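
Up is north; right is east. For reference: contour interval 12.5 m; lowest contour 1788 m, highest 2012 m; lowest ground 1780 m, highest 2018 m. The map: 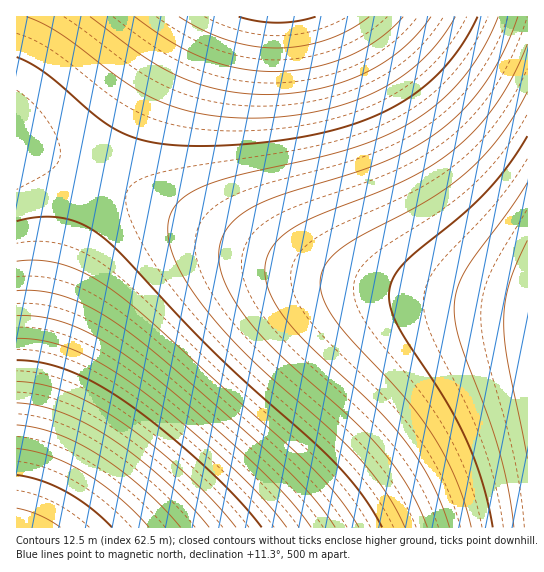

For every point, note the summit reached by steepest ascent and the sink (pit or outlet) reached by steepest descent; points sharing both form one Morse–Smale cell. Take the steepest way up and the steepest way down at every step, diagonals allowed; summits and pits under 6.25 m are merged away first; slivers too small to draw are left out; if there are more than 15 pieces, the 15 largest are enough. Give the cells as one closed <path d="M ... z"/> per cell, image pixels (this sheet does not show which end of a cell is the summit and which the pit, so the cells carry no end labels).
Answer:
<path d="M19 147l-3 0 1 381 511-1-1-219-130-17-88-20-82-32-153-74z"/><path d="M527 16l-510 0-1 130 58 19 153 74 82 32 88 20 130 17z"/>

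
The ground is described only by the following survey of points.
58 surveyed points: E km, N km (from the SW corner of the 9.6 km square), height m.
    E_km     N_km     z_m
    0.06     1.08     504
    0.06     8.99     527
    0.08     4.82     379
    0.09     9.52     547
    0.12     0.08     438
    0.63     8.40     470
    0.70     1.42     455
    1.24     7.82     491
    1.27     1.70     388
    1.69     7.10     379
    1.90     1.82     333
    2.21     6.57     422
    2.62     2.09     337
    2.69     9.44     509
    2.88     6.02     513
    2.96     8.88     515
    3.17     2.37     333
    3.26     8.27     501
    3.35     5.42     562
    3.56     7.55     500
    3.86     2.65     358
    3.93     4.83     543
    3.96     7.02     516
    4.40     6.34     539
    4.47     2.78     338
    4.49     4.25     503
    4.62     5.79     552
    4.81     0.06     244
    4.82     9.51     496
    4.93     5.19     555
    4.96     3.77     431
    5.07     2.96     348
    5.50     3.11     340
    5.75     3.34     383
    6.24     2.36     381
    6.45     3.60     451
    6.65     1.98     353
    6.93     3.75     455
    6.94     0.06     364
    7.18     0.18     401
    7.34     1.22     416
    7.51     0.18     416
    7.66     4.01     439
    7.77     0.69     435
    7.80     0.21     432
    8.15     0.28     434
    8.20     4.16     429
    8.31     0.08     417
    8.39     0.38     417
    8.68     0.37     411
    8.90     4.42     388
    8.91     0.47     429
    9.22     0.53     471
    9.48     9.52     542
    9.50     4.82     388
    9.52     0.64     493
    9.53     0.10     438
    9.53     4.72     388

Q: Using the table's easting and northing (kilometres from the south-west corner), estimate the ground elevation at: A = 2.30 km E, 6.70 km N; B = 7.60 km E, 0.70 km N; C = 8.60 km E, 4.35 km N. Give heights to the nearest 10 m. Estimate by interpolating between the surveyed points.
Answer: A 420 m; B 420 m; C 390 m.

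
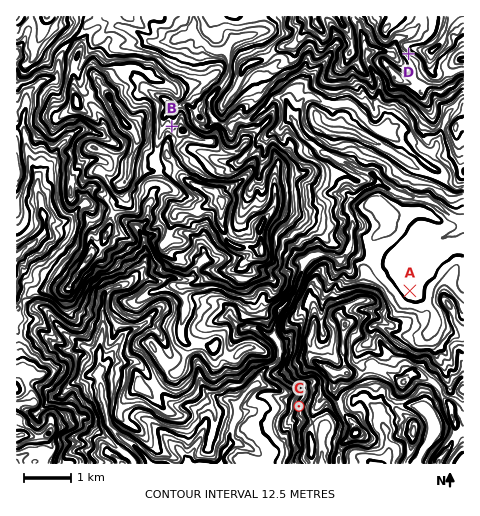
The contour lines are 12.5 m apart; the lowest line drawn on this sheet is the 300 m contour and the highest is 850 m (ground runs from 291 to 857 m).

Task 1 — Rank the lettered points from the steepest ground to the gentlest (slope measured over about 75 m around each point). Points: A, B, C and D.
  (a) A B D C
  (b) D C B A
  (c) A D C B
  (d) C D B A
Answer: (d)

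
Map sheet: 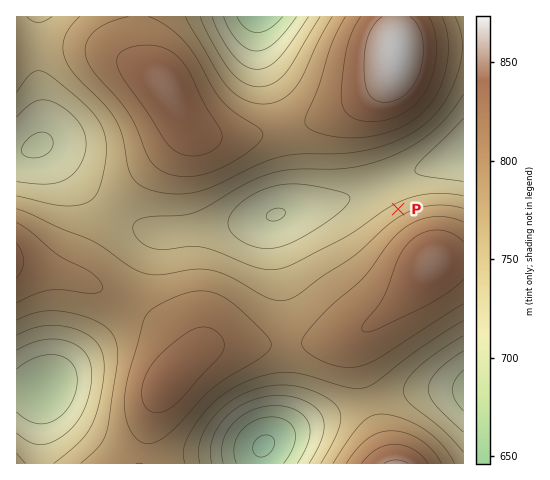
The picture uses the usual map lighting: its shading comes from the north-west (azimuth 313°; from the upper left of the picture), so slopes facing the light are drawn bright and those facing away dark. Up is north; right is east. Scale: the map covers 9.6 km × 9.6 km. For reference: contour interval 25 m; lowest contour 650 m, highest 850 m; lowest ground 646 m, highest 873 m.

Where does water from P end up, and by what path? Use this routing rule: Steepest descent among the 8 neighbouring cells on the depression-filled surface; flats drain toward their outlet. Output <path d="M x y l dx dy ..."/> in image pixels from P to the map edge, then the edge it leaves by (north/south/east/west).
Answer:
<path d="M398 209l-20-20 0-1 6-5 11-4 2 0 3-3 63-21"/>
exit: east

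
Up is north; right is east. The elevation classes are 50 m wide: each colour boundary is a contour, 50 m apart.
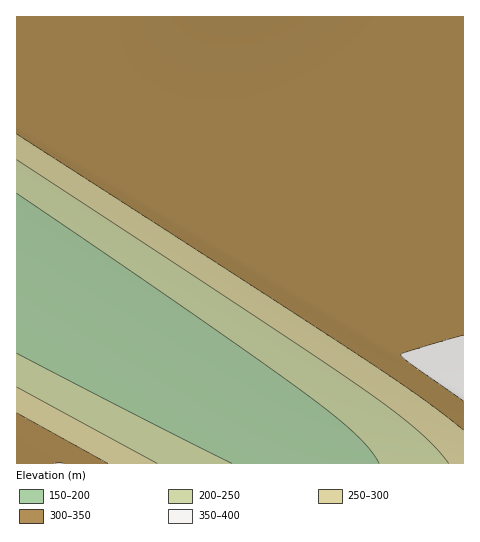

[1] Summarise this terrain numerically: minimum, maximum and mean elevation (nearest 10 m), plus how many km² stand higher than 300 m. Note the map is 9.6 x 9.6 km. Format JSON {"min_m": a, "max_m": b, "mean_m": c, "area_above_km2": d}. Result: {"min_m": 150, "max_m": 360, "mean_m": 280, "area_above_km2": 55.1}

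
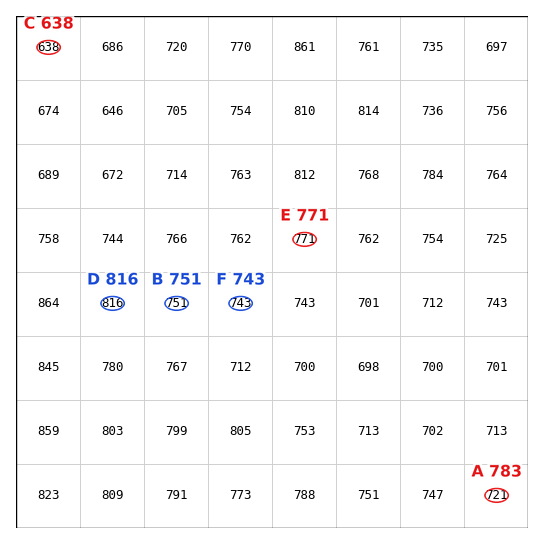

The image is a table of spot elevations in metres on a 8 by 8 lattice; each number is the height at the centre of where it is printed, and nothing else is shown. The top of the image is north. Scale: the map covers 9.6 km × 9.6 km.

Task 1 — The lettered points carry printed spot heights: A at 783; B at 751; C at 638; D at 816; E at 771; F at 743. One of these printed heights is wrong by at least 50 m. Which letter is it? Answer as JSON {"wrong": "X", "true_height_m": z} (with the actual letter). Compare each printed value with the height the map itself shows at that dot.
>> {"wrong": "A", "true_height_m": 721}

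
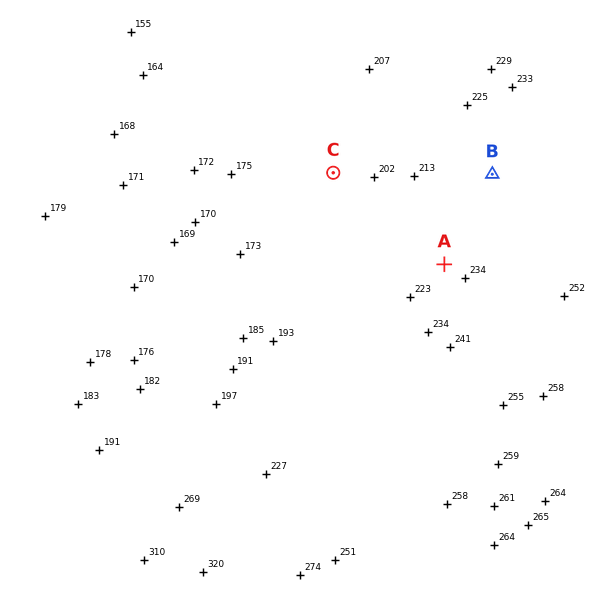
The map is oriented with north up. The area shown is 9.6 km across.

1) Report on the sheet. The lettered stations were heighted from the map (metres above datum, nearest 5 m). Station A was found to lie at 230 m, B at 230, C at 190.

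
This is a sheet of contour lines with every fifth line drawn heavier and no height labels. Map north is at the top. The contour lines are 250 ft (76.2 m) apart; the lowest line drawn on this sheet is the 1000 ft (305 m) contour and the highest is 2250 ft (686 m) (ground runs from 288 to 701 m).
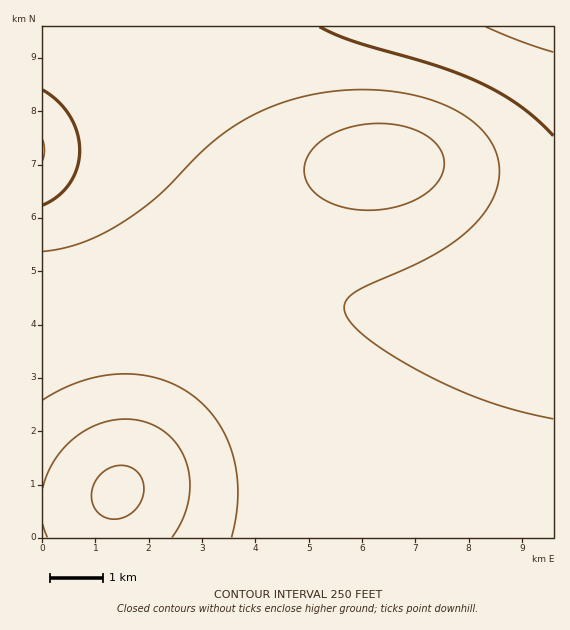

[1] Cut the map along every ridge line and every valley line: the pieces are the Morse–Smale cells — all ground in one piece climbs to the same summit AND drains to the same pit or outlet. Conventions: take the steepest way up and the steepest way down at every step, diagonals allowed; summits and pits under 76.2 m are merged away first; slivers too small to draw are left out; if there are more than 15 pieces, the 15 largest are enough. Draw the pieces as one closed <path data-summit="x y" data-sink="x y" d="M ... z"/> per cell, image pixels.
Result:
<path data-summit="117 492" data-sink="553 27" d="M553 247l-32 23-44 20-37 11-44 6-48 0-47-8-44-16-34-20-14 21-18 33-44 115-28 59-10 6-18 5-48 4-1 31 511 1z"/><path data-summit="379 164" data-sink="553 27" d="M553 26l-454 0-12 15 12 9 28 30 52 81 9 9 15 9 20 6 28 0 88-16 6 0-32 10-33 20-37 36-20 26 1 4 33 18 50 18 41 6 48 0 44-6 37-11 44-20 22-13 11-10z"/><path data-summit="117 492" data-sink="43 151" d="M43 154l-1 351 18 1 41-7 18-8 28-59 44-115 31-54-21-16-13-13-33-41-18-15-28-12z"/><path data-summit="379 164" data-sink="43 151" d="M88 42l-7 7-39 56 0 48 2 2 65 11 28 12 18 15 31 39 15 15 22 16 20-28 37-36 33-20 32-10-6 0-88 16-28 0-20-6-15-9-9-9-52-81-28-30z"/><path data-summit="117 492" data-sink="43 151" d="M63 26l-21 1 1 78 44-64z"/><path data-summit="117 492" data-sink="553 27" d="M97 26l-34 1 24 14z"/>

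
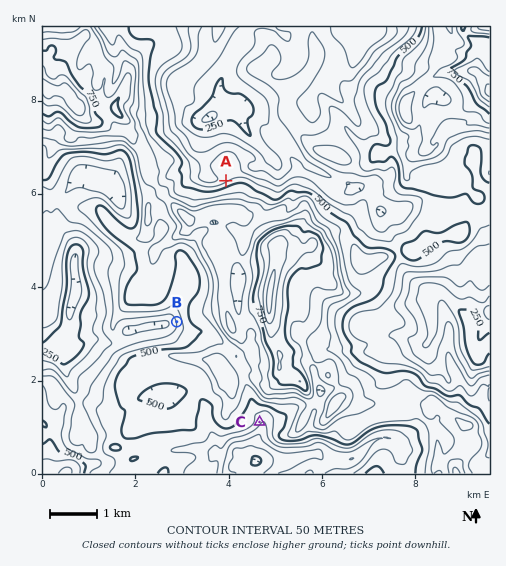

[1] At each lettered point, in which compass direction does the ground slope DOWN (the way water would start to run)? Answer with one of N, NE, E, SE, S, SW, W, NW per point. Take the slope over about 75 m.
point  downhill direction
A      NW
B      W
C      SE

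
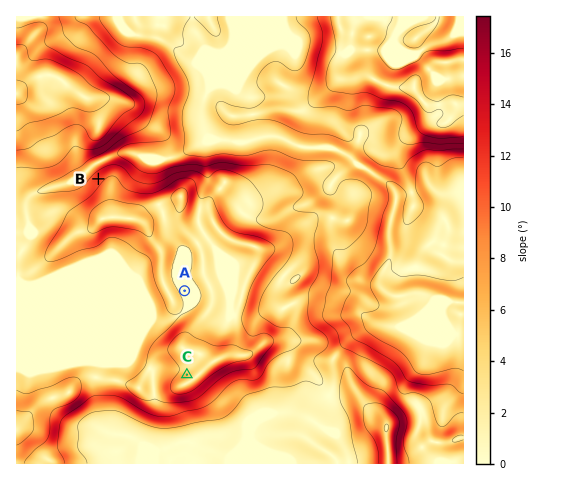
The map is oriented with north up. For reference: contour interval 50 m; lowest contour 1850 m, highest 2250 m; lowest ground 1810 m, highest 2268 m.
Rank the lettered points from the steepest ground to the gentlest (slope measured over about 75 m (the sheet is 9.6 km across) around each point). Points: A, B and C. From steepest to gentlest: B C A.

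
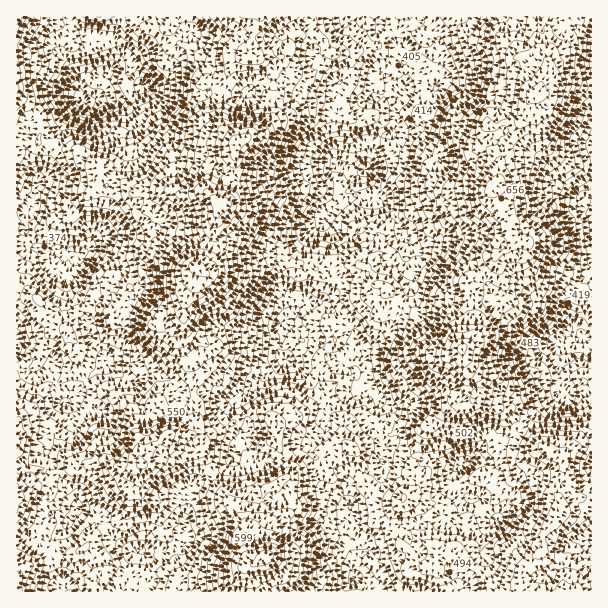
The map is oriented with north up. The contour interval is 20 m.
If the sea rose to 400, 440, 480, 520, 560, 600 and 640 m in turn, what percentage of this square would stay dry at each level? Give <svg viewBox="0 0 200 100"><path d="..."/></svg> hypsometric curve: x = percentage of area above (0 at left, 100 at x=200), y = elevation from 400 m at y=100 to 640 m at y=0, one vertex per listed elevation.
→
<svg viewBox="0 0 200 100"><path d="M182 100l-30-17-43-16-37-17-26-17-21-16-15-17"/></svg>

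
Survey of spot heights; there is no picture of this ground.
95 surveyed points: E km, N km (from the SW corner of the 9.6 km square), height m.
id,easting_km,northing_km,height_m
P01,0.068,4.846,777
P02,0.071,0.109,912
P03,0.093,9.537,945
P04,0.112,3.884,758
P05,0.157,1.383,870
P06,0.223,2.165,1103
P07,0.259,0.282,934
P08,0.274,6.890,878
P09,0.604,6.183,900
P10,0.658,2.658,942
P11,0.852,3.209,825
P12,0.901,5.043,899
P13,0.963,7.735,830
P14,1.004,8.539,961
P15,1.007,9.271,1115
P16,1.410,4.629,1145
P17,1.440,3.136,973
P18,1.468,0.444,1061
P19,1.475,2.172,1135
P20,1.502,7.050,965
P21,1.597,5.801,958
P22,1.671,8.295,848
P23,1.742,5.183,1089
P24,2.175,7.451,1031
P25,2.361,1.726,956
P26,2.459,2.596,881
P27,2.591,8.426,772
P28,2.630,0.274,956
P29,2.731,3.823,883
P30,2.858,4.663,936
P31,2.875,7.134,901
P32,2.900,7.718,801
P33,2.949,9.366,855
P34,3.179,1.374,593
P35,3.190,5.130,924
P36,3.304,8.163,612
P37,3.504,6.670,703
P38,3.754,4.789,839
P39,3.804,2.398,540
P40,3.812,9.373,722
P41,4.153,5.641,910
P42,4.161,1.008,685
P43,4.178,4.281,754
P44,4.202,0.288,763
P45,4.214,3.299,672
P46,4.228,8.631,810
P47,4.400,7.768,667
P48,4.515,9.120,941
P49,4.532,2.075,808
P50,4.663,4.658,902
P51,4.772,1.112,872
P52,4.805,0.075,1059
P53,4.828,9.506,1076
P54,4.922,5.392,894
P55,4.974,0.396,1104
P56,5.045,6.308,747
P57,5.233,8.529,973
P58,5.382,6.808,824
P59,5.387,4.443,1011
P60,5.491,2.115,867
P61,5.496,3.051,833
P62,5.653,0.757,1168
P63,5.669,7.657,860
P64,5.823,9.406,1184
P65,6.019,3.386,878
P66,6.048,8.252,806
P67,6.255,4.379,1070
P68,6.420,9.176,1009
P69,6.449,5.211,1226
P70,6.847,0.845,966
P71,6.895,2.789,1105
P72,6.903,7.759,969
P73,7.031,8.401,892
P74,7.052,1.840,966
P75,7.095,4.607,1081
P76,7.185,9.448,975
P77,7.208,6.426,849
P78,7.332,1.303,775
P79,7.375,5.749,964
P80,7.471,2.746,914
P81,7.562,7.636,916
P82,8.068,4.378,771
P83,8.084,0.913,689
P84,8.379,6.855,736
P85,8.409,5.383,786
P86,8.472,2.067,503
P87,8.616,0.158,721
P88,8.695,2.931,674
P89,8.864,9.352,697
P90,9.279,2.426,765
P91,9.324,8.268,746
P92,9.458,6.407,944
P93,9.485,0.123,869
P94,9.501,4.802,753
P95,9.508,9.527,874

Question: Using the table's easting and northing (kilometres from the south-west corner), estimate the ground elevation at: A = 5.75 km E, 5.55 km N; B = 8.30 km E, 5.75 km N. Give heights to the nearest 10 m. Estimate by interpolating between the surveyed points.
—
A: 930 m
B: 740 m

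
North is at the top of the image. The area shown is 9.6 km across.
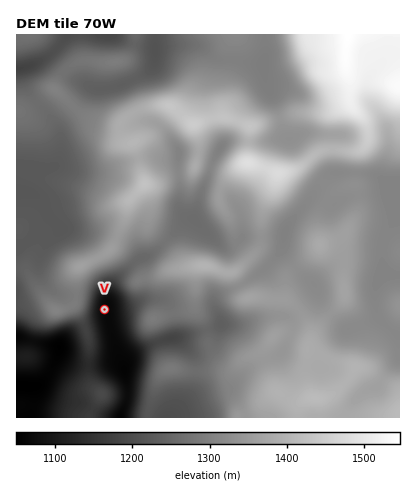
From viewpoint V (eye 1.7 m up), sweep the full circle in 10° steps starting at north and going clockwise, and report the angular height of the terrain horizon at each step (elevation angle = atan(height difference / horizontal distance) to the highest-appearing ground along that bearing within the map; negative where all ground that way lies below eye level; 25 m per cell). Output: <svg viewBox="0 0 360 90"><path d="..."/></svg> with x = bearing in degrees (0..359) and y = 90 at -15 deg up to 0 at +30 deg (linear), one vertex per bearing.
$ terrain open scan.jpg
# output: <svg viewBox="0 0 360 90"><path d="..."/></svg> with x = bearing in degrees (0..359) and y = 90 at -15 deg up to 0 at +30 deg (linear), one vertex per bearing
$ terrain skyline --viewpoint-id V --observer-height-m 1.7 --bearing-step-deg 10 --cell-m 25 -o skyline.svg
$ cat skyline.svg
<svg viewBox="0 0 360 90"><path d="M0 35l10 3 10 3 10 0 10-4 10-2 10 3 10 3 10 1 10-2 10-2 10 1 10 4 10 6 10 0 10 3 10 2 10 4 10-5 10 1 10-6 10-4 10-3 10-2 10-2 10-4 10-5 10-4 10-2 10 0 10 1 10 3 10 3 10 2 10 1 10 2"/></svg>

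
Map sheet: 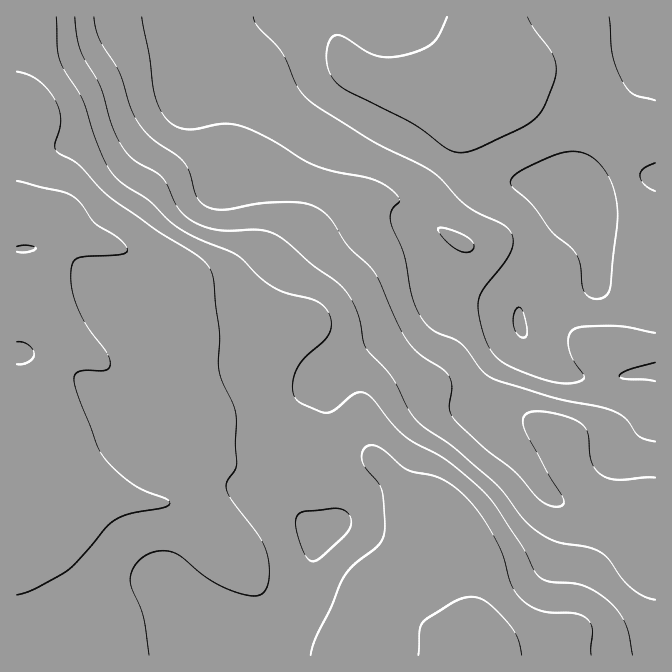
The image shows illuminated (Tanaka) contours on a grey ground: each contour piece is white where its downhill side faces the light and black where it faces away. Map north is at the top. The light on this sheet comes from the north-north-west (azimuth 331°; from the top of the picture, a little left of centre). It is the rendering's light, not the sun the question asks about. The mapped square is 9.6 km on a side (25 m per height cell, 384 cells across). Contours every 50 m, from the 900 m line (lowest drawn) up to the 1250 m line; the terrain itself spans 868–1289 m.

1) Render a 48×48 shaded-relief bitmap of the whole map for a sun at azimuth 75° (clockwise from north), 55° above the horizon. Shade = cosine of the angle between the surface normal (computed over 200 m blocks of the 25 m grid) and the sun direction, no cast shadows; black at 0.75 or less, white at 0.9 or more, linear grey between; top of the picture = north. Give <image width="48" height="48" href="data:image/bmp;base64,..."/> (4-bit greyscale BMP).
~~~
<image width="48" height="48" href="data:image/bmp;base64,Qk32BAAAAAAAAHYAAAAoAAAAMAAAADAAAAABAAQAAAAAAIAEAAATCwAAEwsAABAAAAAAAAAAAAAAABEREQAiIiIAMzMzAERERABVVVUAZmZmAHd3dwCIiIgAmZmZAKqqqgC7u7sAzMzMAN3d3QDu7u4A////AHd4iIiZiHd3dmd2MleHZERneJu6mJq7qXd4iIiZiHd3dmeGMleHZUVneKu6mJvMqXd3iIiZiHd3ZmiXQkZmZmZniby6iJvcund3iJmZiHd2ZnmoQjRWZ3Znisy6iKzdund3iZmYh3ZmZomoUiNWiIdni93Kiazcund4iamYd2ZVV5u5UhJXiYdni93KmavMqoh4iaqYdmVEaKzJYyJGiHd3i97bmZu7qXd3iamYdlREes3KdTNFZnd3i97bqZqqmHd3eJmHZlRGm925dlMyNWd4nO/sqZmYiHh3eIiHZVVovMyodlQQJXiJvv/sqYh3d4iHd4d2ZniavLqXd2MQJXia3//rmHZmZ4iHd3eIiJq6qqqHdlMRNnis7//admZmd4d3ZnmamaqpmaqHZkMjV4m+//63VWeHd3d2Z5q7mImYiaqYZTI1eJrf/9uFRomYiHdmaKu6hmeIiaqYZCJYqrz//blkR6upiHdmebuoZWeJmaqYdCNqzM3u24ZDWLy5iGZnirqGZniZqqmIdTSL3d3duWU0acy6mGZ4q6hnd3iKqqmIhlac7tzLl1RGm8y6mXeKu4ZomHeaqqmYh1at7cu6h2Z5u7qpmXebynaJmHeaqaqpl2et3KqqmIm7upmYiHebqGeal3iqmZqql2e8y6q7u7vLqHeIiHeIdnmqh3iamImqqHiru7u83dy5ZEZ3d2VWaJqph3iamHiamZmrvMu879uVITV4h0RGirqIh3iamHeJqru7zcus79pjEUaJmERYvLl3iHial3d5rMy83tur3shTJGiJmVaLzKdmeImqmHiJvd3M7tqazbhTV5iIiHisy5dVZ4mqmZmavN3N7sqJvKhUeahmZ4mruoZVZ5q7qqqqvMzN3bl4m6hleqdTRYiamHVVaKvMu7qqu7u83ahmiql2eadCNHeIh2Zmis3cy7qqu7u8y5ZFirqXiZcxJHd3dneJrN3cuqqru7u7unVGm8upmZdCNHd3d4ms3u3KmZqqqru6qGV5vMzLqYZDRWZ3iavN7/25d4mqqquqh3iru7vLqXZEVnd4q83e//2od4iZmqqpd5rMy6q6mGVFZ4iJve7d7+2od3eImqqYibzMupmph2VWeJmave7Mzeyod3eImpmZm7u6qZiIdlVXiKqpve7Lvdyod3iZqYiau7mIiIiIdlVnd6qZvf7LzMuYd4mqmImruoZmeHd3dmZnd5mavv7czLmHiJqpiJq6l1NFeHd3d3d3d4ibzv7d3Kh4iamZmaqYYyJGeIiIiIh3d4m87/7t3Jd4mZiJqphkMiNXiZiIiJmHd4rN7/7t3Jd3iHeaqHUzI0V5qZiImZmYiJre7v7d25dndmiqhURERWiaqYiIiZqZiKvd7u7dynZWZnrKY0VnZ3mamHd4maqqmJrO7u3MyWVWeKzJQ1iYd3iIh3d4mqqqmZrO/9y8uWVniby3RHmYd2d3d3eImqqqmZrf/9u7uWZ4m8ymNYmYdmZmd3iJmqqqmZrf/8qruXZ4q8uFRomHdmVmd3iJmaqqmQ=="/>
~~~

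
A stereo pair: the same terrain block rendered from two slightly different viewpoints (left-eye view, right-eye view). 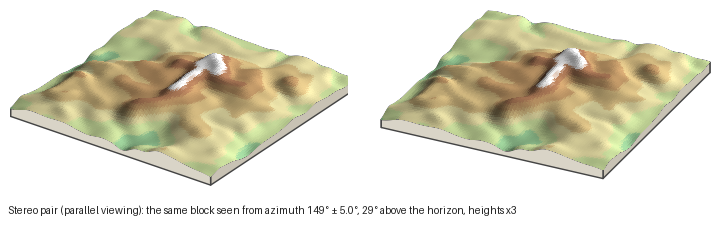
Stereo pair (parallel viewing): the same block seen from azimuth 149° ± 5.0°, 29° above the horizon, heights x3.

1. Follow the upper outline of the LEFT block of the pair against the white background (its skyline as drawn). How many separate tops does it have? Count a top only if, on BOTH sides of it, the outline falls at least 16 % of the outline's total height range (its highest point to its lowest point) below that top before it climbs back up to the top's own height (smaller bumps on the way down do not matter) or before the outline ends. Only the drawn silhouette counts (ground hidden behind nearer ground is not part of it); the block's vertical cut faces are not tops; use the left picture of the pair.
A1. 1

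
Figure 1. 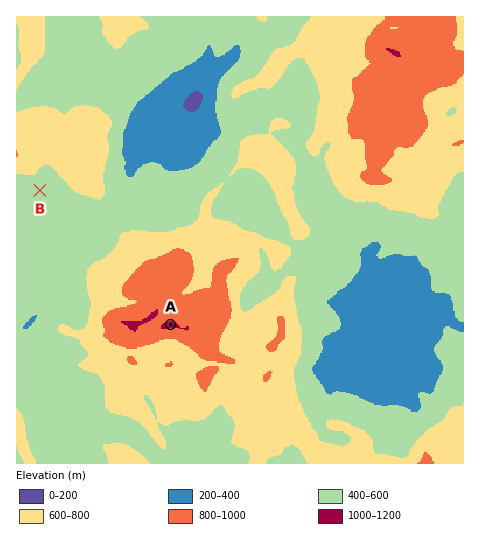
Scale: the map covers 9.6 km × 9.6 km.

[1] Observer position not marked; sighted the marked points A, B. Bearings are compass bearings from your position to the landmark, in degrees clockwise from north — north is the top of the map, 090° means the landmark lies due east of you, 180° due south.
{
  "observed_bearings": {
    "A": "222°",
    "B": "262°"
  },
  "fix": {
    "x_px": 328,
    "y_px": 150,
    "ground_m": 600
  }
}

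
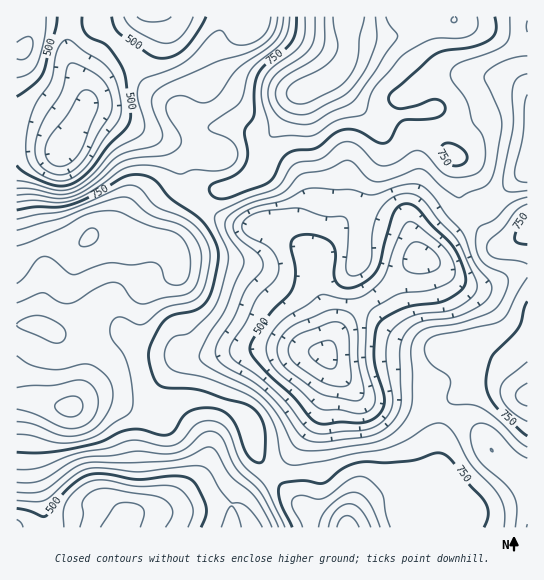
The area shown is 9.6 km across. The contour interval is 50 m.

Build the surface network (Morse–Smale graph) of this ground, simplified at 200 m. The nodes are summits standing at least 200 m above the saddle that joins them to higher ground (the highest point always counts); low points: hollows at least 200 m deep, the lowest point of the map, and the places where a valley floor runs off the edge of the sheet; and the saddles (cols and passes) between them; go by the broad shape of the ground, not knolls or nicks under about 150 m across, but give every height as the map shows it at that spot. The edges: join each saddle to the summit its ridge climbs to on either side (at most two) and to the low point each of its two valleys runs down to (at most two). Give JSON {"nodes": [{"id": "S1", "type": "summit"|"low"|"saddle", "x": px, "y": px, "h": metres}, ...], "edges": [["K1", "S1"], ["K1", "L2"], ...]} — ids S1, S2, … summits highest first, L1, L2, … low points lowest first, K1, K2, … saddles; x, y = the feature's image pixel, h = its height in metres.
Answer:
{"nodes": [
{"id": "S1", "type": "summit", "x": 346, "y": 17, "h": 993},
{"id": "S2", "type": "summit", "x": 346, "y": 527, "h": 977},
{"id": "S3", "type": "summit", "x": 70, "y": 407, "h": 964},
{"id": "L1", "type": "low", "x": 326, "y": 354, "h": 286},
{"id": "L2", "type": "low", "x": 66, "y": 146, "h": 305},
{"id": "L3", "type": "low", "x": 125, "y": 523, "h": 327},
{"id": "K1", "type": "saddle", "x": 271, "y": 474, "h": 736},
{"id": "K2", "type": "saddle", "x": 201, "y": 206, "h": 720},
{"id": "K3", "type": "saddle", "x": 443, "y": 414, "h": 696}],
"edges": [["K1", "S2"], ["K1", "S3"], ["K1", "L1"], ["K1", "L3"], ["K2", "S1"], ["K2", "S3"], ["K2", "L1"], ["K2", "L2"], ["K3", "S1"], ["K3", "S2"], ["K3", "L1"]]}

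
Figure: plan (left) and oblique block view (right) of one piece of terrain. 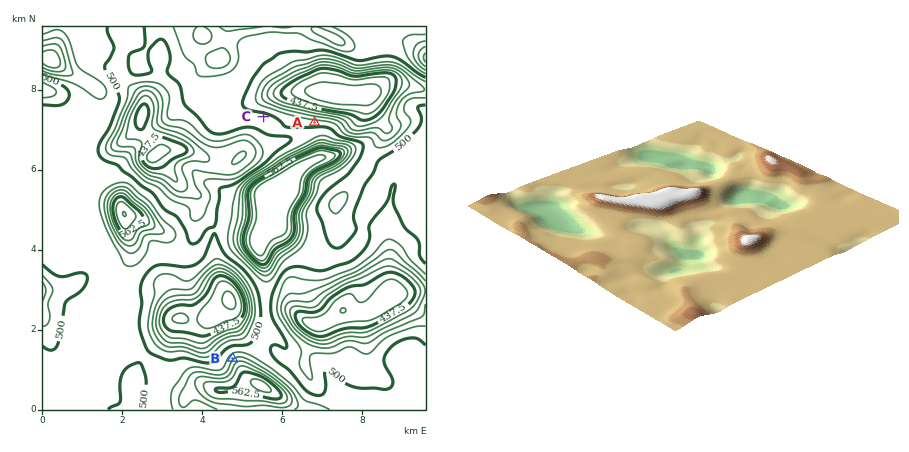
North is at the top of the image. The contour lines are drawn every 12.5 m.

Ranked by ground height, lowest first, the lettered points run A C B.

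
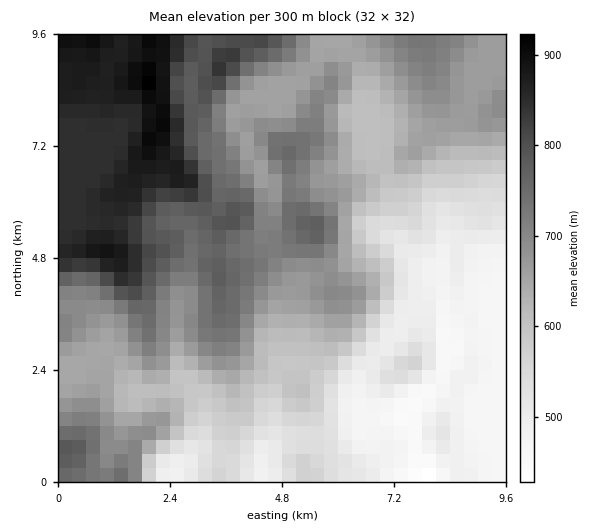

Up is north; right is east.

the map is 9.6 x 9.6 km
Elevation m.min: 420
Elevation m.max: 930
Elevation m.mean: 660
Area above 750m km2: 22.3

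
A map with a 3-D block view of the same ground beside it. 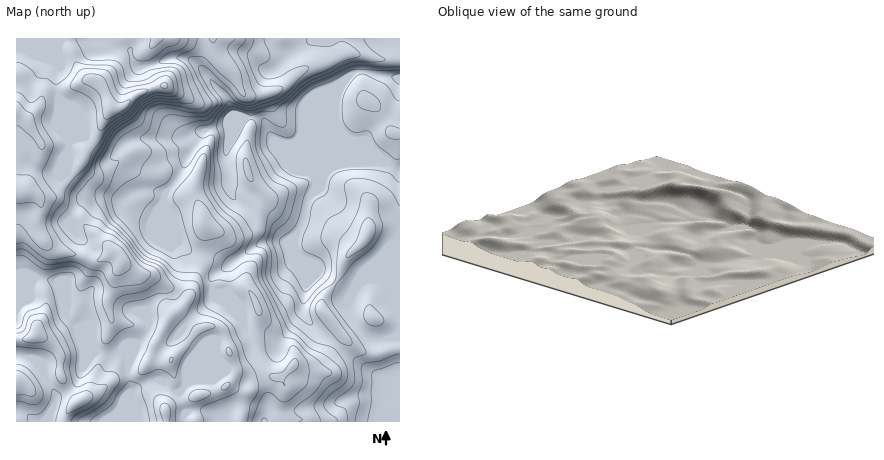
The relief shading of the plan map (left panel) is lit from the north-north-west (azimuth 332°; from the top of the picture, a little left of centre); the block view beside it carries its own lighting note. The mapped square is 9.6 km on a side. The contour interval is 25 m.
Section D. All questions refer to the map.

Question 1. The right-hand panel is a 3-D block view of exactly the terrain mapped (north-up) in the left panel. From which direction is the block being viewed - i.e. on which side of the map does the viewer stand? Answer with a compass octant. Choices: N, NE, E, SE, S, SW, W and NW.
SE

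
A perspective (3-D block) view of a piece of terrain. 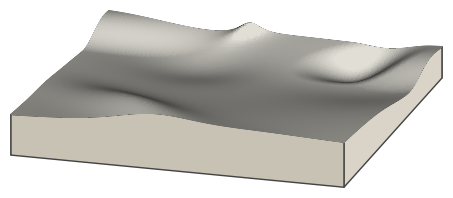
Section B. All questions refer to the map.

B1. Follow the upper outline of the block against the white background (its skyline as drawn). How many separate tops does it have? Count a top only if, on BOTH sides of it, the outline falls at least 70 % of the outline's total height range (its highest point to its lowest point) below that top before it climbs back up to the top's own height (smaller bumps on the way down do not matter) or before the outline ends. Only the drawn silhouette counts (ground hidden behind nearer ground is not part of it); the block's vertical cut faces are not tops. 0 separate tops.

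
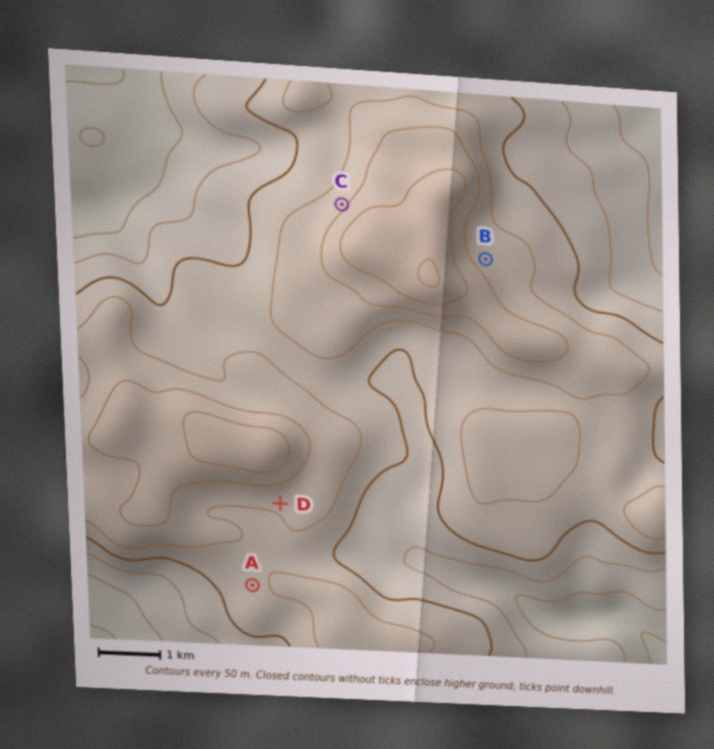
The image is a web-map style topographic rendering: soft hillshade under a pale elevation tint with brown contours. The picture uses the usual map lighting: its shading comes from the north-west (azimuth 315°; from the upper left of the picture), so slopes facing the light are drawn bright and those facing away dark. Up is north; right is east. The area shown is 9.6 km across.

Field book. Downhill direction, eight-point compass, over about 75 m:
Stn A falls W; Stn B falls NE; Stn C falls NW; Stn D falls S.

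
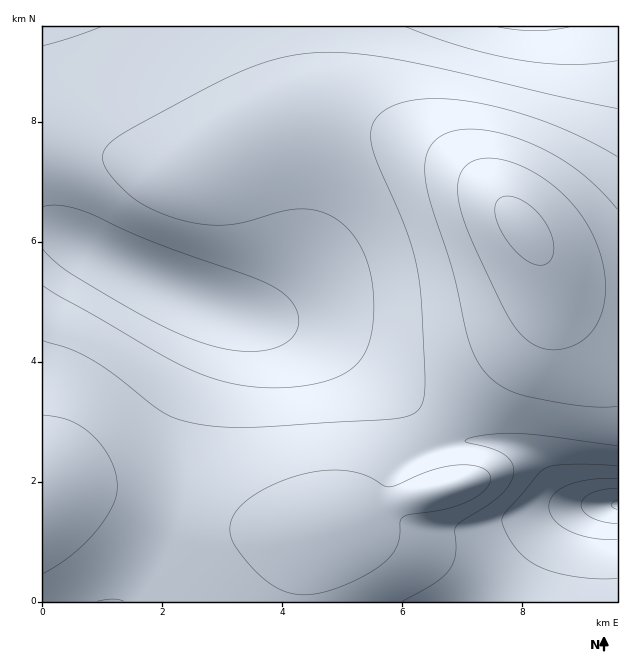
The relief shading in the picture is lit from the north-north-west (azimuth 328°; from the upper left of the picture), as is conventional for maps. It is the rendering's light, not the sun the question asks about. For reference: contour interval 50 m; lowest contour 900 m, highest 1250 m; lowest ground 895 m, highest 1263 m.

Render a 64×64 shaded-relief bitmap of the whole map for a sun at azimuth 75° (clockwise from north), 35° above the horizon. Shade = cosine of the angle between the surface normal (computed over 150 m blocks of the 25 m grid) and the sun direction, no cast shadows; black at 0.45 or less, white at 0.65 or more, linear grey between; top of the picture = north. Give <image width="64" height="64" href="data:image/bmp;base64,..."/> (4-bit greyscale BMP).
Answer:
<image width="64" height="64" href="data:image/bmp;base64,Qk12CAAAAAAAAHYAAAAoAAAAQAAAAEAAAAABAAQAAAAAAAAIAAATCwAAEwsAABAAAAAAAAAAAAAAABEREQAiIiIAMzMzAERERABVVVUAZmZmAHd3dwCIiIgAmZmZAKqqqgC7u7sAzMzMAN3d3QDu7u4A////AKqqqZmYiIiIiIiIiIiJmZmqqqu7qqqqmZmZmqqqqqqqqqqqmZmIiIiIiIiIiIiZmZqqqqqqqqqqqqqqqqqqqqqqqqqpmYiIiIiIiIiIiJmZmaqqq7u7u7u7u7u7u7qqqqqqqqqZmIiIiIiIiIiIiZmZqqqru7u7u7u7u7u7u6qqq7u6qqmZiIiIiIiIiIiJmZmqqru7vMzMzMzLu7u7uqq7u7u6qpmIiIiIiIiIiImZmaqqu7zMzMzMzMzMu7u7qru7u7uqmZiIiIiIiIiIiZmZqqu7zMzd3d3MzMzMzMu7u7u7u6qpmIiIiIiIiIiJmZmqq7vMzN3d3d3MzN3d3My7u7u7uqqZiIiIiIiIiJmZmqq7vMu7zMzd3d3d3u7u3bu7u7u6qpmYiIiIiIiJmZmaqru7qZmqvM3d3d3u///+u7zLu7uqqZmIiIiImZmZmZqqu6mIeImrzd7d3e7///67vMy7u7qqmZmZmZmZmZmZqqu7qHdniavN7u7t3d7durvMzMu7u6qZmZmZmZmZmZqqq7uod2eJvN///+3Lu6l2u7zMzMu7uqmZmZmZmZmZmqqru7mHd4q97///7bqYdlS7vMzMzLu6qZmZmZmZmZmqqru7u5mImr3v///sqIdlVLu7zMzMu7qqmZmZmZmZmqqqu7u7uqmavN7//suYdmZVu7vMzMzLu6qqqpmZmZmqqqq7u7u7uqq7zd3cqYd2Zma7u8zMzMu7qqqqqqqqqqqqqqu7u7u7qqq7uqmHd3ZmZru7zMzMy7uqqqqqqqqqqqqqqqqqqqqqmZmZiHd3d3d3u7u8zMzLu7qqqqqqqqqqqqqqqqqqmZmZiIiHd3d3d3eru7zMzMu7u7u7qqqqqqqqqqqqqZmZiIiIh3d3d3d4iKq7u8zMy7u7u7u7u6qqqqqqqpmZmYiIh3d3d3d3d4iIqru7vMzLu7u7u7u7uqqqqqmZmZiIiHd3d3d3d3eIiJmqq7u8zMy7zMzMu7u7qqqpmZmYiIh3d3ZmZnd3eIiJmaqru7zMzMzMzMzLu7qqqZmZmIiHd3dmZmZmd3eIiZmaqqu7vMzMzMzMzMy7uqqZmZiIh3d3ZmZmZmZneIiZmaqqq7vMzM3d3d3My7uqqZmYiIh3d2ZmZmVmZmd4iZmaqqqru8zN3d3d3czLuqqZmIiId3d2ZmZVVVVmZ3iJmaqrqru8zd3e7u3dzLuqmZiIiHd3d2ZmVVVVVWZneImaqruru8zd7u7u7dzLuqmYiIh3d3d2ZmVVVVVVVmd4iaqru7vM3d7u7u7dzLqpmIiId3d3d2ZmVVVVVVVWZ3iJqru7zM3e7u7u7dzLqpmIh3d3d3d3ZmZVVVVVVVZneImru7zN3e7u7u7dy6qZiHd3d3d3d3ZmZVVVRERFVWZ4mau8zN3u7u7u3cu6mYh3d3d3d3d3dmZlVVRERERVZniaq8zM7u7u7u3MupmHd3d3d3d3d3d2ZmVVREREREVmeJq7zN3u7u7t3Lqph3dmZnd3eIiHd3dmZVVERERERVZ4mrzN3f7u7dy6qYd2ZmZmd3iIiIh3d2ZVVERDMzRFVnirzN3d7u3cu6mHdmZmZmd3iIiIiHd3ZlVURDMzM0VXiavN3u7u3Luph3ZlVVZmd4iIiIiIh3dmVVRDMzMzRWeKvN3u7t3LqYh2ZVVVZnd4iJmZmIiHd2ZVREMyIjNFaJrM3u7uzLqYdmVVVVZneIiZmZmYiId2ZlVEMyIiI0V4q83u7u67qYdlVVVVZneIiZmZmZmIh3ZmVUQzIiIzVom83u7/7qmYdlVVVWZneImZmZmZmYiHdmZVRDMiIjRXms3u7//umYdmVVVWZ3iImZmZmZmZiId2ZlVDMyIjRWirze7//u6Id2ZlVmZ3iImZmaqZmZmIh3ZmVUMzIjNGebze7//+7oh3ZmZmd3iImZmaqpmZmYiHdmZVRDMzNFeKve7//+7uiHd3d3d3iImZmZqpmZmZiId3ZlVEQzRFaJvN7v/+7u2Id3d3d4iImZmZmZmZmZmIh3dmVVRERVaJrN3u7u7u3YiIiIiIiIiZmZmZmZmZmYiHd2ZlVVVWZ5q83u7u7u3diIiIiIiIiZmZmZmZmZmZiIh3dmZVVmd4m8ze7u7u3d2ZmYiJmZmZmZmZmZmZmZmIiHd3ZmZmd4mrzd3u7u3dzJmZmZmZmZmZmZmZmZmZmYiIh3d3d3eImrzN3d3d3dzMmZmZmZmZmZmZmZmZmZmZmIiIh3d3iJmrvM3d3d3dzMyZmZmZmZmZmZmZmZmZmZmZiIiIiIiJmqvMzd3d3dzMy5mZmZmZmZmZmZmZmZmZmZmZmIiImZqqu8zN3d3czMu7mZmZmZmZmZmZmZmZmZmZmZmZmZmaqru8zM3d3MzMu7uZmZmZmZmZmZmZmZmZmZmZmZmZmqqru8zMzd3MzMu7u5mZmZmZmZmZmZmZmZmZmZmZmqqqq7u8zMzMzMzLu7uqmZmZmZmZmZmZmZmZmZmZmaqqqqu7vMzMzMzMzLu7qqqZmZmZmZmZmZmZmZmZmZmqqqqru7zMzMzczMzLu7qqqpmZmZmZmZmZmZmZmZmZmqqqq7u7zMzM3czMzLu7qqqqmZmZmZmZmZmZmZmZmZqqqqq7u7zMzN3dzMzLu7qqqZmZmZmZmZmZmZmZmZmZqqqqq7u8zMzN3dzMzLu7qqqZmZmZmZmZmZmZmZmZmZqqqqq7u8zMzN3d3MzMu7qqmZmZ"/>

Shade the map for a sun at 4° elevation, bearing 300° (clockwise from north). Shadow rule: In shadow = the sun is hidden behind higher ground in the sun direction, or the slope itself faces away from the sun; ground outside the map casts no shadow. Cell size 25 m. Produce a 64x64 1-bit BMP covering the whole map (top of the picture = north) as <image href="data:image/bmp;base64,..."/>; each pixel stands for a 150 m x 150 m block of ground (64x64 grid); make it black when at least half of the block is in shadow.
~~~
<image width="64" height="64" href="data:image/bmp;base64,Qk0+AgAAAAAAAD4AAAAoAAAAQAAAAEAAAAABAAEAAAAAAAACAAATCwAAEwsAAAIAAAAAAAAA////AAAAAAAAAAAAB+AAAAAAAAABwAAAAAAAAAAAAAAAAAAAAAAAAAAAAAAAAAAAAAAAAAAAD/AAAAAAAAB//AAAAAAAA//+AAAAAAAf//8AAAAAAD///wAAAAAAH///AAAAAAAH//8AAAAAAAH//wAAAAAAAP//AAAAAAAAH/8AAAAAAAAHHwAAAAAAAAAAAAAAAAAAAAAAAAAAAAAAAAAAAAAAAAAAAAAAAAAAAAAAAAAAAAAAAAAAAAAAAAAAAAAAAAAAAAAAAAAAAAAAAAAAAAAAAAAAAAAAAAAAAAAAAAAAAAAAAAAAAAAAAAAAAAAAAAAAAAAAAAAAAAAAAAAAAAAAAAAAAAAAAAAAAAAAAAAAAAAAAAAAAAAAAAAAAAAAAAAAAAAAAAAAAAAAAAAAAAAAAAAAAAAAAAAAAAAAAAAAAAAAAAAAAAAAAAAAAAAAAAAAAAAAAAAAAAAAAAAAAAAAAAAAAAAAAAAAAAAAAAAAAAAAAAAAAAAAAAAAAAAAAAAAAAAAAAAAAAAAAAAAAAAAAAAAAAAAAAAAAAAAAAAAAAAAAAAAAAAAAAAAAAAAAAAAAAAAAAAAAAAAAAAAAAAAAAAAAAAAAAAAAAAAAAAAAAAAAAAAAAAAAAAAAAAAAAAAAAAAAAAAAAAAAAAAAAAAAAAAAAAAAAAAAAAAAAAAAAAAAA=="/>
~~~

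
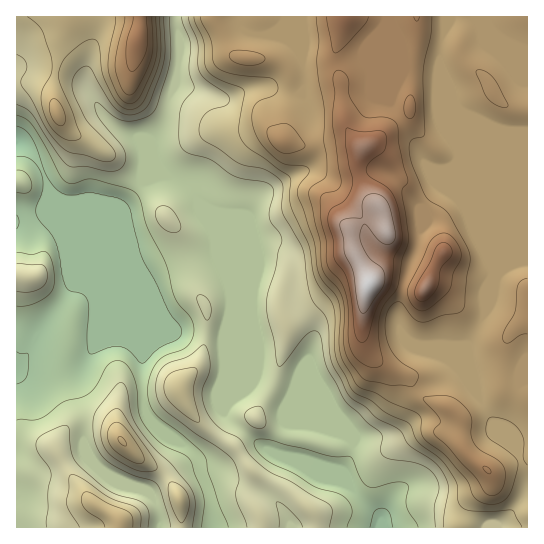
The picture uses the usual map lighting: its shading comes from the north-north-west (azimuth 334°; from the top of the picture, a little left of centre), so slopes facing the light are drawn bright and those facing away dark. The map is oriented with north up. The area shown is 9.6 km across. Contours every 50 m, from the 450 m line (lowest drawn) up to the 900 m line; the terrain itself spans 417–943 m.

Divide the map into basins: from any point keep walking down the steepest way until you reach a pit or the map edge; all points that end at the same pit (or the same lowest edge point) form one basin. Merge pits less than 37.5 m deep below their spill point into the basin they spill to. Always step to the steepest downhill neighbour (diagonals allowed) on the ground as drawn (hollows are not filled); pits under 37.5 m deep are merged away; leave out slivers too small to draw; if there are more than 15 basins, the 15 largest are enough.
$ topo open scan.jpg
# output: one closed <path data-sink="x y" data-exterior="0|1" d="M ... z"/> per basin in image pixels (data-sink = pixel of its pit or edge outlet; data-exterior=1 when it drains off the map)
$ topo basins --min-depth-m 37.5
<path data-sink="17 142" data-exterior="1" d="M527 16l-511 1 1 511 298 0 1-7-4-10-25-22-29-13-11-11-14-22 12-17 11-8 4-11 15-24 12-44 0-16 35-24 16-16 16-7 7 0 8 7-5 18-3 24 2 16 4 9 18 17 22 9 9 15 6 6 32 14 7 8-1 24 3 6 28 25 4 11 8 8 19 15 6 2z"/><path data-sink="381 527" data-exterior="1" d="M361 276l-19 4-20 19-35 24 0 16-12 44-15 24-4 11-11 8-10 15-2 5 14 19 11 11 29 13 19 16 9 10 2 13 142 0 10-26 20-16 2-12-28-25-3-6 1-24-2-4-14-10-23-8-6-6-9-15-22-9-18-17-4-9-2-16 3-24 5-18z"/><path data-sink="486 527" data-exterior="1" d="M491 476l-2 10-14 10-8 10-7 21 67 1 1-17-25-18-8-8z"/>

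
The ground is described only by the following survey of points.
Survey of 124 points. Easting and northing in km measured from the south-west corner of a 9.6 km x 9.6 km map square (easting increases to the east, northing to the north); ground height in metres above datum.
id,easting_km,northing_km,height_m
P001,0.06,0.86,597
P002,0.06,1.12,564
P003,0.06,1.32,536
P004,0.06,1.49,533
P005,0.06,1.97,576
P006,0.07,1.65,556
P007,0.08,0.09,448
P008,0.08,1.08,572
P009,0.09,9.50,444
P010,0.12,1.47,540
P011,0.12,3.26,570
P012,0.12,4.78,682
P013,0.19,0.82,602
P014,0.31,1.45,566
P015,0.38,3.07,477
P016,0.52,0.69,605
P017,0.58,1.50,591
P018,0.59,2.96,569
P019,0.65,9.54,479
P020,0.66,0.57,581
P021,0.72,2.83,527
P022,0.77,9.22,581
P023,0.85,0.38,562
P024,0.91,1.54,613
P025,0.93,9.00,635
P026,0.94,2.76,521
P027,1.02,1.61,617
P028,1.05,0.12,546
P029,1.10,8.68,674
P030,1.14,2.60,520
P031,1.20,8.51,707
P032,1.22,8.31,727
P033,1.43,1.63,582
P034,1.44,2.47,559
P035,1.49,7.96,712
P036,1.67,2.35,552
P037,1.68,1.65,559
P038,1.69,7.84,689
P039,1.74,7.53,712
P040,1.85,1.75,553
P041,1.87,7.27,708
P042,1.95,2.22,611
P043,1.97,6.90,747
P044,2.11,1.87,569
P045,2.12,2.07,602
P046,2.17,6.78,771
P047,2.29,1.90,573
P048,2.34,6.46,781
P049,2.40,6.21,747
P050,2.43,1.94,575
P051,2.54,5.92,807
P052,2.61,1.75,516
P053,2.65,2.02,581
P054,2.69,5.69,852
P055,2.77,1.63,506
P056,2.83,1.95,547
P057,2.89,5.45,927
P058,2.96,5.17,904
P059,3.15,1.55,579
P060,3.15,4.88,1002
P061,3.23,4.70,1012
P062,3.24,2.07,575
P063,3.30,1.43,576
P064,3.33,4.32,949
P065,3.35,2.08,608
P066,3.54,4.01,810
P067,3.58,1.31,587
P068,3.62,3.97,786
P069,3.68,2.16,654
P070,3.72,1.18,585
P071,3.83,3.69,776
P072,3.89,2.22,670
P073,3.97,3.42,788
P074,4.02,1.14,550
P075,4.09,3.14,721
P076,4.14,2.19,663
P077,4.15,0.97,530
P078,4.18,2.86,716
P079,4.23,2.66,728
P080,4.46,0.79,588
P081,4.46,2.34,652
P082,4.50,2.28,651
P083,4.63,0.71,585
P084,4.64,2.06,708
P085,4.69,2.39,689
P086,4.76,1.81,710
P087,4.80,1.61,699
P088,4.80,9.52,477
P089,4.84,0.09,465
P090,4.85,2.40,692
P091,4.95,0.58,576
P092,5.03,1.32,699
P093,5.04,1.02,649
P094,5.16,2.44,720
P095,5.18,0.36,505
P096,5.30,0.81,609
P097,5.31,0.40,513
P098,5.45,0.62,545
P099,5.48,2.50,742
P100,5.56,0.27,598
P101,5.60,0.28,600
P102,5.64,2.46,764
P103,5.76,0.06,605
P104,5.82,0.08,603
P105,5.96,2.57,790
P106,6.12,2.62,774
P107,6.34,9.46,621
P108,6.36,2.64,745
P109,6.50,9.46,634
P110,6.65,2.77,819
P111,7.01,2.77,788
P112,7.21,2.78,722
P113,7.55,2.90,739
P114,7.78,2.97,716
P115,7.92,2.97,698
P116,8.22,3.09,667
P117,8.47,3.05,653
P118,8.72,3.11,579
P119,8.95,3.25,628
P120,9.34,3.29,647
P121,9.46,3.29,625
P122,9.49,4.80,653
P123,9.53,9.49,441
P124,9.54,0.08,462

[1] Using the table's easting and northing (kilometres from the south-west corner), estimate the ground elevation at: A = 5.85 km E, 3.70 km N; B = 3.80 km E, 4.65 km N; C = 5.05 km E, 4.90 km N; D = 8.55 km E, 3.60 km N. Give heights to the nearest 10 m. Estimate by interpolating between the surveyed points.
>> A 840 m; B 960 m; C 870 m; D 640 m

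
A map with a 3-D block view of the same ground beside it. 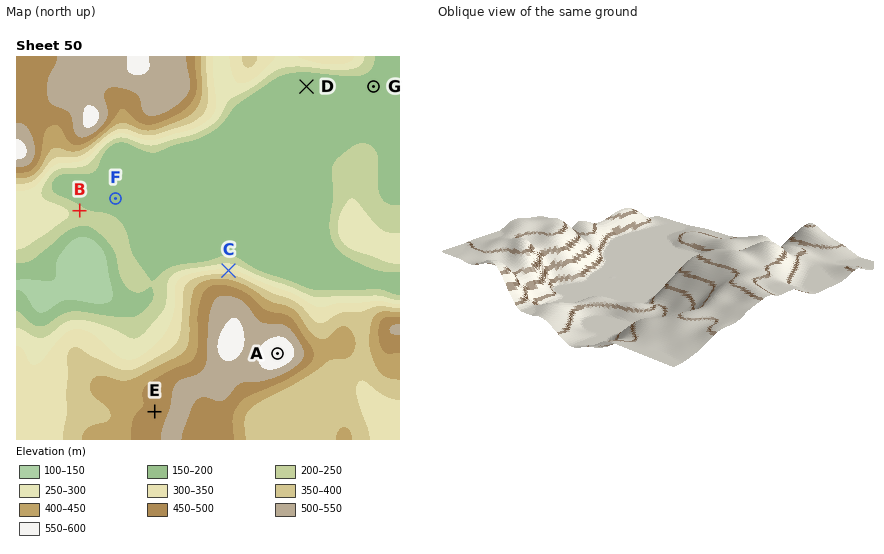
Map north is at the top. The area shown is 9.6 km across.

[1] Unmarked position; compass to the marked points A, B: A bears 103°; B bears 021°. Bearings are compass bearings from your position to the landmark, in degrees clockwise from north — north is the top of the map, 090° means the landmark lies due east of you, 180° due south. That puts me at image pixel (45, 300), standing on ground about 150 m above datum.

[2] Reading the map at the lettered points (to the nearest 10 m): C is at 310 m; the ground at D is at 170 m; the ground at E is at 460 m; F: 170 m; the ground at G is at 170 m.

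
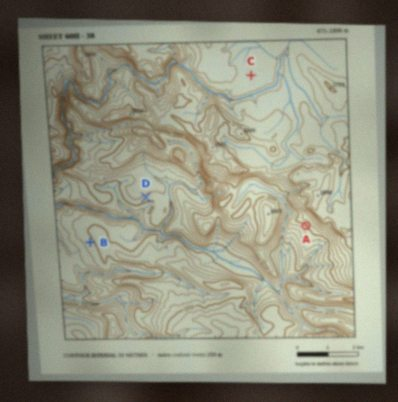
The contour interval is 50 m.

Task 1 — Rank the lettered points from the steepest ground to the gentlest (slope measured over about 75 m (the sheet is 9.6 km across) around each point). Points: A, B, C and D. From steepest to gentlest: A D B C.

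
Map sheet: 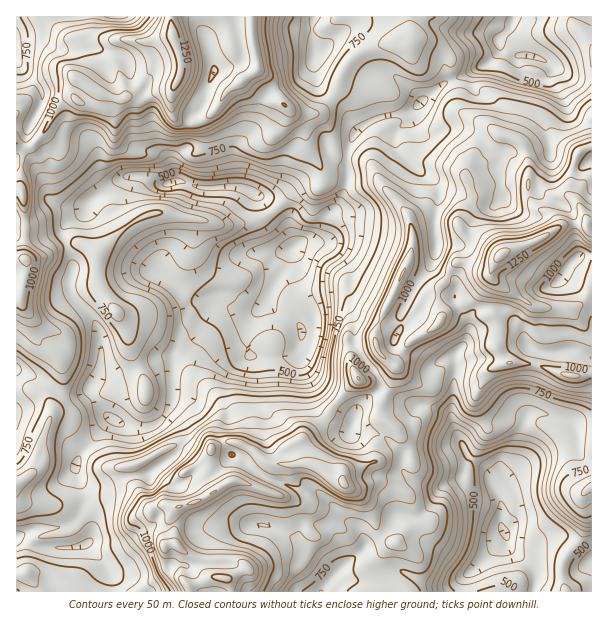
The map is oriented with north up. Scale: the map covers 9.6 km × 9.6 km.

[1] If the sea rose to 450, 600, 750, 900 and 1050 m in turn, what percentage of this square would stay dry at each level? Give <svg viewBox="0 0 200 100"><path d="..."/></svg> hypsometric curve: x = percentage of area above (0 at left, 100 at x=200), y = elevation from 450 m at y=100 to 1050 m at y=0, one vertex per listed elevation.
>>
<svg viewBox="0 0 200 100"><path d="M187 100l-25-25-48-25-50-25-39-25"/></svg>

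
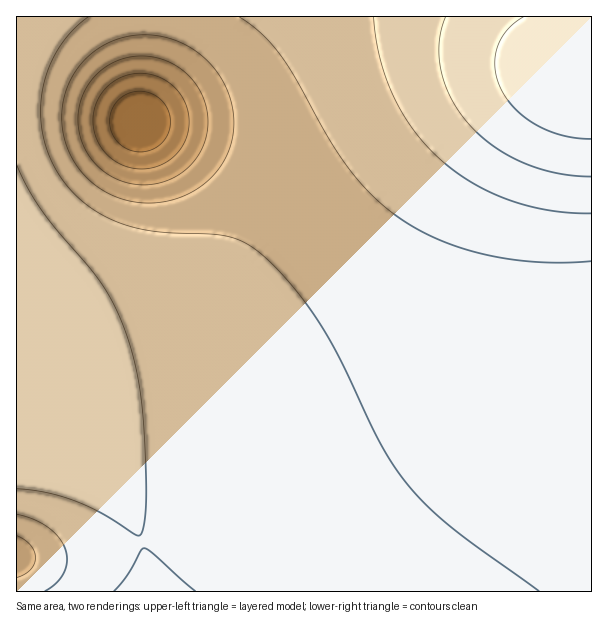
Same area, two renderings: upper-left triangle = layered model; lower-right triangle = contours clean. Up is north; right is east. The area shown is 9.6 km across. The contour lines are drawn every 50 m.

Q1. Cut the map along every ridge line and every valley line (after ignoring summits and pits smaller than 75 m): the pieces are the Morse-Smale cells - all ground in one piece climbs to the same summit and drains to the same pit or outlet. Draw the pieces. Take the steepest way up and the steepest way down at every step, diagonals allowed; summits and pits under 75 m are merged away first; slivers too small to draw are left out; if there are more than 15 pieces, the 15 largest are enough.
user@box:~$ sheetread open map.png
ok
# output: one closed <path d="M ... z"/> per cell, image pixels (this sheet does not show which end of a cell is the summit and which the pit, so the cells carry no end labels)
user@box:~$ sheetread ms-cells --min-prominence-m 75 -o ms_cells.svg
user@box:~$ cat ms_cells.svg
<path d="M149 16l-133 1 0 414 22 8 34 18 23 17 21 21 12 17 16 34 4 27-1 19 444 0 1-208-74-24-50-24-25-16-66-48-26-22-61-62-27-19-41-19-82-28 8-65z"/><path d="M591 16l-441 0-4 56-7 50 83 28 41 19 27 19 61 62 26 22 66 48 25 16 50 24 49 18 24 6z"/><path d="M20 432l-4 0 0 159 130 1 2-4 0-15-4-27-5-13-17-30-27-29-14-11-16-11z"/>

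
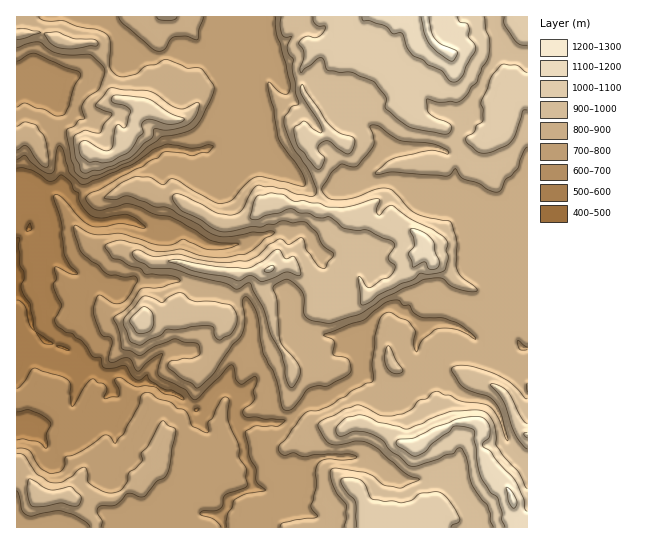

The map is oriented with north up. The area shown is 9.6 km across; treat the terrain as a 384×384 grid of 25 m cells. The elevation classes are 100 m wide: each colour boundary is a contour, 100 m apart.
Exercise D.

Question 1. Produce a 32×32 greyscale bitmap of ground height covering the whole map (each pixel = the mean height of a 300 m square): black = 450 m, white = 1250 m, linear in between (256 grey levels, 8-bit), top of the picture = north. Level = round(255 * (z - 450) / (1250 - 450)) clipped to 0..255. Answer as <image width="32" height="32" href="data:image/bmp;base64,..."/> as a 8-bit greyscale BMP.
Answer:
<image width="32" height="32" href="data:image/bmp;base64,Qk02CAAAAAAAADYEAAAoAAAAIAAAACAAAAABAAgAAAAAAAAEAAATCwAAEwsAAAABAAAAAAAAAAAAAAEBAQACAgIAAwMDAAQEBAAFBQUABgYGAAcHBwAICAgACQkJAAoKCgALCwsADAwMAA0NDQAODg4ADw8PABAQEAAREREAEhISABMTEwAUFBQAFRUVABYWFgAXFxcAGBgYABkZGQAaGhoAGxsbABwcHAAdHR0AHh4eAB8fHwAgICAAISEhACIiIgAjIyMAJCQkACUlJQAmJiYAJycnACgoKAApKSkAKioqACsrKwAsLCwALS0tAC4uLgAvLy8AMDAwADExMQAyMjIAMzMzADQ0NAA1NTUANjY2ADc3NwA4ODgAOTk5ADo6OgA7OzsAPDw8AD09PQA+Pj4APz8/AEBAQABBQUEAQkJCAENDQwBEREQARUVFAEZGRgBHR0cASEhIAElJSQBKSkoAS0tLAExMTABNTU0ATk5OAE9PTwBQUFAAUVFRAFJSUgBTU1MAVFRUAFVVVQBWVlYAV1dXAFhYWABZWVkAWlpaAFtbWwBcXFwAXV1dAF5eXgBfX18AYGBgAGFhYQBiYmIAY2NjAGRkZABlZWUAZmZmAGdnZwBoaGgAaWlpAGpqagBra2sAbGxsAG1tbQBubm4Ab29vAHBwcABxcXEAcnJyAHNzcwB0dHQAdXV1AHZ2dgB3d3cAeHh4AHl5eQB6enoAe3t7AHx8fAB9fX0Afn5+AH9/fwCAgIAAgYGBAIKCggCDg4MAhISEAIWFhQCGhoYAh4eHAIiIiACJiYkAioqKAIuLiwCMjIwAjY2NAI6OjgCPj48AkJCQAJGRkQCSkpIAk5OTAJSUlACVlZUAlpaWAJeXlwCYmJgAmZmZAJqamgCbm5sAnJycAJ2dnQCenp4An5+fAKCgoAChoaEAoqKiAKOjowCkpKQApaWlAKampgCnp6cAqKioAKmpqQCqqqoAq6urAKysrACtra0Arq6uAK+vrwCwsLAAsbGxALKysgCzs7MAtLS0ALW1tQC2trYAt7e3ALi4uAC5ubkAurq6ALu7uwC8vLwAvb29AL6+vgC/v78AwMDAAMHBwQDCwsIAw8PDAMTExADFxcUAxsbGAMfHxwDIyMgAycnJAMrKygDLy8sAzMzMAM3NzQDOzs4Az8/PANDQ0ADR0dEA0tLSANPT0wDU1NQA1dXVANbW1gDX19cA2NjYANnZ2QDa2toA29vbANzc3ADd3d0A3t7eAN/f3wDg4OAA4eHhAOLi4gDj4+MA5OTkAOXl5QDm5uYA5+fnAOjo6ADp6ekA6urqAOvr6wDs7OwA7e3tAO7u7gDv7+8A8PDwAPHx8QDy8vIA8/PzAPT09AD19fUA9vb2APf39wD4+PgA+fn5APr6+gD7+/sA/Pz8AP39/QD+/v4A////AF5gXGN0bGFdWFJSUU9SVFpqb3N7jrnHw8DAvLCjq9Pie5eNkH9xbGdfVFNSUk9VW15gb36QuLq2tsC6qqO03d+El4iNeGxuc25bVFRVVE9TVVxrhK29nZOWo6mirc/pyoNiUWhuYmhyemxWV1xeT1thX2qImZKGhJicnKG54dasaz5AUl1eXmp4dVhdXVlPZW1ub3RzdYGhxcWyrMDWsJs0Lz5JSlJSYnF1XVpWVFNnbXV/k52VpcPQ2Mu9yMqasyosOEJDRElYaG5gSVRJSVJWbIaatLq1q6e1yM7UyZq9Mzc7NEE6P05fXUY5TUdQXmtoZnSLl4WBjJmip6eapaU4PzsvOjIzQUQ3R1o+QEdcc4JmYmZ1dHZ/io6JkJ6ukyw1MSskJCo4Ol1zeV1KVF9+lHp0bmNzhoeFgY+enYuCJiYiHB87TF1QZHB0dltfbIiOe3NwZHiSf3iDh4V9dXYiGBYeNkhsjX1pa3SGdWZ2jYB2cWpgdIh1c3h4dXV5cRsZLDdFV3qyrZWRi5SSbH+MeHt+c2dufXNrb3B1fnl9FSAuPEpcbqitoKegn5Vui4p/naKZk3NtbXR1eX58hoUSIS49SExFcYqLkYeGhXqgh4KgnZqtqoh3en6DiImHfxEiMDc7Q0pUZ257ipiopLObnqCVnKyrtbCUkJeNh4F/FSQsNUdaaH6Vnqmmm5qgvL+wlZCgpKGwyM7FlIiGf34YIiVBXWx8gGhjaVZSWGSKo5yJkZmdo7DJ2cKViIV/fBUYJUhNRko+NzlGWoGHeHd8gIufpq2xusrIqpCIg39/GRsrPDA4MjZJVHeYmpSnr6OhrLG9urS4qpOOjYiChYAdGS4oTmhlaHyEmINvcpS7vKijm5ahq6CNioiGhImKgiAiKDZPTWp9eHRxZmNmdoh/coaOh4iMi4mIiIiNk4+GM1VKZZqNZlZfZWReYmNjZGRuoJ+OjY2Qk5WVkpyemI1ifFV+ubKxjFVTUlFYY2RkaZG2qa6cjIyOkZKZqrCnlYB1XoKdnLOxjXFqYlpaZ2t2rri0tKGOkJqgp6KxvcCjaGFXY3eKprWvtKJ2YlphaICnrKiamJiltrevo6W3xa9QTEpVe5itubWViYdkW19lfJGtm5aapbW6sqyqpbW/tUZHSU9gf42Kh316e2xcXmlskqObnaKtuLa0v8SvsLu3SkhLT1dtb3BzdnNxal1gaWWbqKuwtby7vsLO27+rtLFTUmRub3ZtbG5ua2toXmRla520t8PJxMLL1urs0LCmqYR8l5KMemxueXJubWJhZWF4obK3wMvHytLn7eTOsaeygnx4cm5sb3+Ih39yX2BhYIqfqbK4ys7U2e3n18atrr8="/>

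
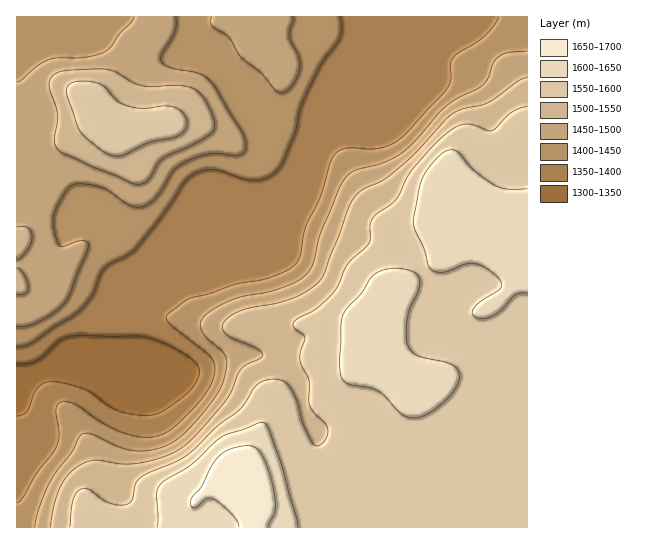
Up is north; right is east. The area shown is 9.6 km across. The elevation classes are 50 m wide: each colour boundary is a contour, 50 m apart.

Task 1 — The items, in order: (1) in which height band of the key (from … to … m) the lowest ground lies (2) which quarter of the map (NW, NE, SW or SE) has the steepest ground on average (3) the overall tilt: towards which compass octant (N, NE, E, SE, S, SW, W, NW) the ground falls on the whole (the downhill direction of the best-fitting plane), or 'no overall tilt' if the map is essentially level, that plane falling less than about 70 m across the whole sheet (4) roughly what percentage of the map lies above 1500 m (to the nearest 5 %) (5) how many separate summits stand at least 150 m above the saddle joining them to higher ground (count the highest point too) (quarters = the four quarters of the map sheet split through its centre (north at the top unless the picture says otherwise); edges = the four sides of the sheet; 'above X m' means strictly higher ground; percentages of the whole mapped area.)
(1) The lowest point is somewhere between 1300 and 1350 m.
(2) Slopes are steepest in the south-west quarter.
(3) The general tilt is down to the north-west (the land rises towards the south-east).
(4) About 50 % of the map lies above 1500 m.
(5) There are 2 summits with 150 m or more of prominence.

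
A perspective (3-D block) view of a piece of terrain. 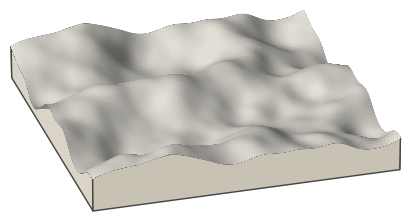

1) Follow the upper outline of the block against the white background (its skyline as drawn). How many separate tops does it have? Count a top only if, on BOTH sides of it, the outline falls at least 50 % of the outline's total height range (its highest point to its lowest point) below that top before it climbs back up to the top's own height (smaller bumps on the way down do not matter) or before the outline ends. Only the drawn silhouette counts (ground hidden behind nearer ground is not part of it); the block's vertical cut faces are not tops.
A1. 0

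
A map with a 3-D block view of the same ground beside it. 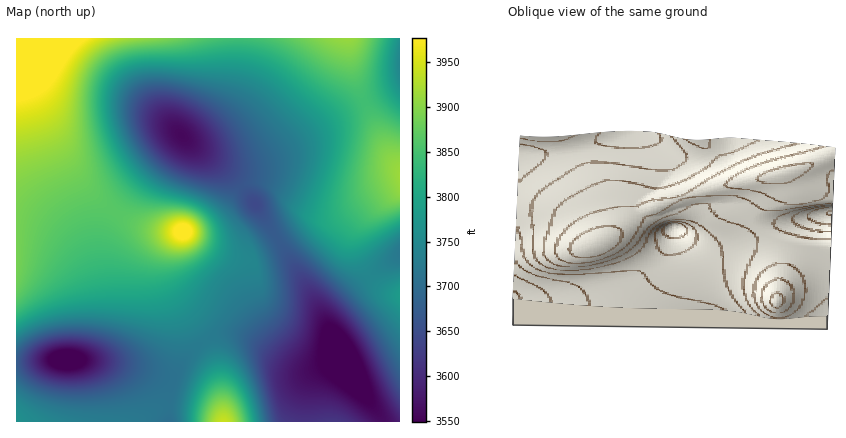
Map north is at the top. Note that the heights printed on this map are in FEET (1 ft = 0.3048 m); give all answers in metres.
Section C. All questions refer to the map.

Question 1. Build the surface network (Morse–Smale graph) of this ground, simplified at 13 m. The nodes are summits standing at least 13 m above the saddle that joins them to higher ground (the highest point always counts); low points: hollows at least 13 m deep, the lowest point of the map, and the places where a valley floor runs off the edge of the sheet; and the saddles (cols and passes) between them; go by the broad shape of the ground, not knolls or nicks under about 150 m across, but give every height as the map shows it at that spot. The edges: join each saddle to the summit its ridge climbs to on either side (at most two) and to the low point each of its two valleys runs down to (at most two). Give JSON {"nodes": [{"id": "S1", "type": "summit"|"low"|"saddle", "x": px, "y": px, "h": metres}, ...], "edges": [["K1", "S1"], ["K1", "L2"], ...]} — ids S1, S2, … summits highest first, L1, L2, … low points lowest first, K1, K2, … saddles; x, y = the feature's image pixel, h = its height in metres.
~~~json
{"nodes": [
{"id": "S1", "type": "summit", "x": 18, "y": 38, "h": 1245},
{"id": "S2", "type": "summit", "x": 184, "y": 232, "h": 1218},
{"id": "S3", "type": "summit", "x": 224, "y": 422, "h": 1202},
{"id": "S4", "type": "summit", "x": 398, "y": 174, "h": 1193},
{"id": "S5", "type": "summit", "x": 346, "y": 38, "h": 1192},
{"id": "S6", "type": "summit", "x": 18, "y": 420, "h": 1147},
{"id": "L1", "type": "low", "x": 66, "y": 360, "h": 1072},
{"id": "L2", "type": "low", "x": 344, "y": 360, "h": 1073},
{"id": "L3", "type": "low", "x": 182, "y": 136, "h": 1085},
{"id": "L4", "type": "low", "x": 400, "y": 64, "h": 1141},
{"id": "K1", "type": "saddle", "x": 116, "y": 212, "h": 1178},
{"id": "K2", "type": "saddle", "x": 364, "y": 102, "h": 1172},
{"id": "K3", "type": "saddle", "x": 204, "y": 340, "h": 1136},
{"id": "K4", "type": "saddle", "x": 170, "y": 406, "h": 1131},
{"id": "K5", "type": "saddle", "x": 276, "y": 238, "h": 1119}],
"edges": [["K1", "S1"], ["K1", "S2"], ["K1", "L1"], ["K1", "L3"], ["K2", "S4"], ["K2", "S5"], ["K2", "L3"], ["K2", "L4"], ["K3", "S2"], ["K3", "S3"], ["K3", "L2"], ["K3", "L1"], ["K4", "S3"], ["K4", "S6"], ["K4", "L1"], ["K5", "S2"], ["K5", "S4"], ["K5", "L2"], ["K5", "L3"]]}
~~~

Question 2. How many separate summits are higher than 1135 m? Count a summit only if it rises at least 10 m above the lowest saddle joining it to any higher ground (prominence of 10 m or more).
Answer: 1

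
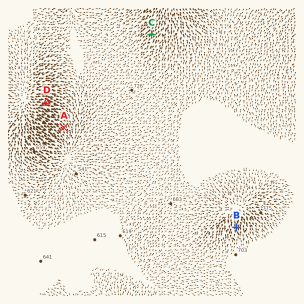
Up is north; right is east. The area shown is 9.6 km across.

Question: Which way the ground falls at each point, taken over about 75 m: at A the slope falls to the SE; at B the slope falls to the S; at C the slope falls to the SW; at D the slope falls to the E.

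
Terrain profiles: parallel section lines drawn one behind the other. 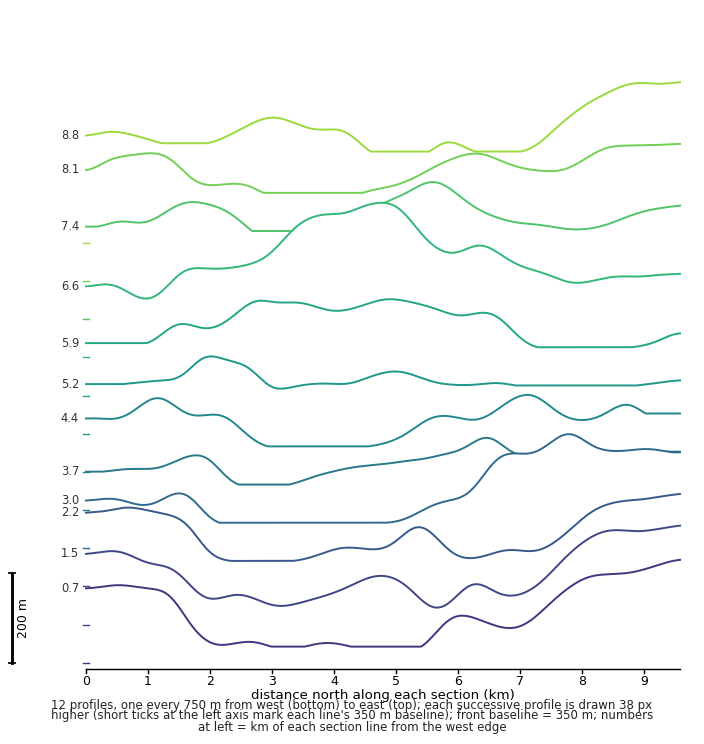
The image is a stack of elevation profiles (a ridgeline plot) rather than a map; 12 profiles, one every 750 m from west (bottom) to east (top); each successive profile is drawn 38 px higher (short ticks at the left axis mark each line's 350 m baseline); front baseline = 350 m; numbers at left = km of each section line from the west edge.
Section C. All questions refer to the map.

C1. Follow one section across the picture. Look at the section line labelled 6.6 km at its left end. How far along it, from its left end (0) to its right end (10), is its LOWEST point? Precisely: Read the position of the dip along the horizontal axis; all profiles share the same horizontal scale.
1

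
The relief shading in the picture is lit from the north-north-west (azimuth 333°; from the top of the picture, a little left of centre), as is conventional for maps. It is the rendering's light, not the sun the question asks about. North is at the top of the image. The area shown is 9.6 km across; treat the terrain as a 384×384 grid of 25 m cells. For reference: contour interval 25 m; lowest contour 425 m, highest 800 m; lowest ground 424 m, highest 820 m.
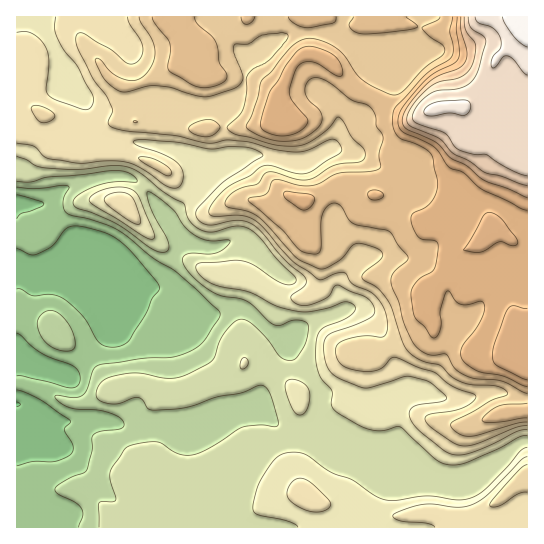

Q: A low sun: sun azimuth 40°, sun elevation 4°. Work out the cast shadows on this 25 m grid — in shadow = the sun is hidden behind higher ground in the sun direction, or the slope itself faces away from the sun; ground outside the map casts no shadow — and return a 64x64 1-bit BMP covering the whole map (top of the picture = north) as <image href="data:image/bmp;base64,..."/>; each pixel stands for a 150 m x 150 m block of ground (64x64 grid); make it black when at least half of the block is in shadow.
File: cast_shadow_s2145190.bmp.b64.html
<image width="64" height="64" href="data:image/bmp;base64,Qk0+AgAAAAAAAD4AAAAoAAAAQAAAAEAAAAABAAEAAAAAAAACAAATCwAAEwsAAAIAAAAAAAAA////AAAAAAAAAAAAOAAAAAAAAAB8AAAwA8AAADAAAAADgAAAAAAAAAAAAAAAAAQBAAAAAAAAf4AAAAAAAAD/wAAAAAAAAP/gAAAAAAAB//AAAAAAAAH//AAAAAAAAf/+AAAAAAB///8AAAAAAf3+Px/8AABh8OAPf/wAAMHAH8D8eAAAwAP//PAgAADHB///gAAAAIfn//8BgAAAD/f//x+AAAAPw//+fwAAAA8D/8j+AAAADwf/APwAAAAOB/AA8AAAAIQH4ADAAAAB4A/AAAAAH8f7/8AAAAA/////gAAAAD////+AAAAAP//x/4AAAAB///D/AAAH/////fwAAA///4f/wAAAD//+P/4AAADP/////AAAAI//3//wH4AAB//f//AfAAAH/5//4BAAAAf/H//AAAAA5/4f/4AAAcD//Hz/AABD///4+BwAAP///gHwAAAB////5/HAAB//////4fgAH///f//D/gAf/////4//4B//+P4MH//wH//A8AH///n//wDAH///+Pf+AAAf/j/Ax/4AAA4AAAAD+AAAAAAAAAPgAADwPgABwAAAAfh/gAPAAAAD+H/CB8AAAAPwPwAPgEAAA+AcAA8AMAADwAAADwA/wAPBgAAEAB/mB4PAAAAAD+cHB8AAAAAP/wQHwABgAB/+AAPAAHgAA/wAA4AAMAADyA=="/>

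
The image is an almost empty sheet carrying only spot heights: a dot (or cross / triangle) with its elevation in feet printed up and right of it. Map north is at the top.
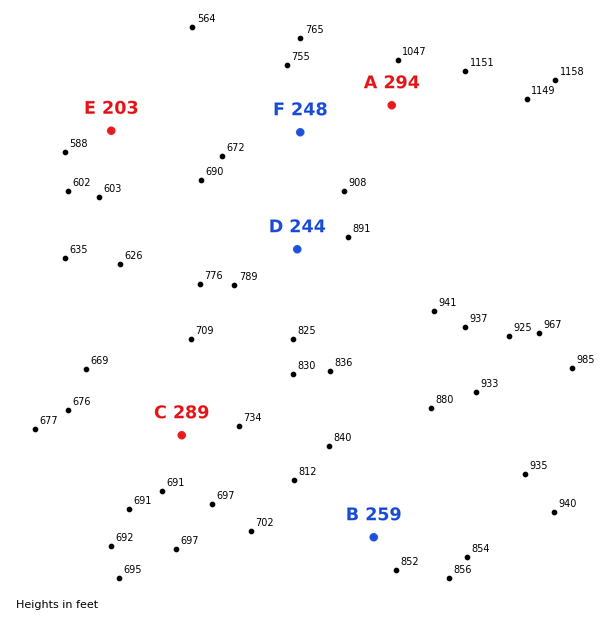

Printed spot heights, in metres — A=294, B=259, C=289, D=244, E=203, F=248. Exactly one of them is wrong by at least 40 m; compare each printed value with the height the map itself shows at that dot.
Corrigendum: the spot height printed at C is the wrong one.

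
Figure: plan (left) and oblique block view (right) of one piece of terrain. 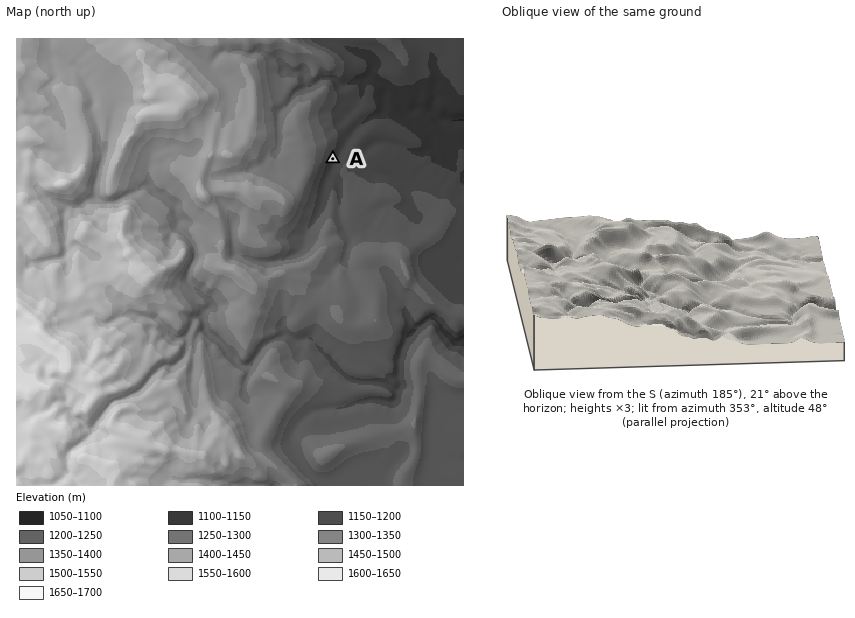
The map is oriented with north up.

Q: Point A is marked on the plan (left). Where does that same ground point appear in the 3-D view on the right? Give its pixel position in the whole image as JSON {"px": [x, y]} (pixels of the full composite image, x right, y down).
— {"px": [734, 268]}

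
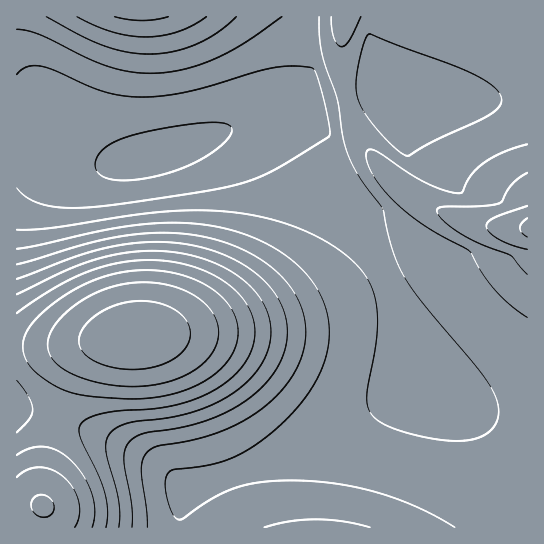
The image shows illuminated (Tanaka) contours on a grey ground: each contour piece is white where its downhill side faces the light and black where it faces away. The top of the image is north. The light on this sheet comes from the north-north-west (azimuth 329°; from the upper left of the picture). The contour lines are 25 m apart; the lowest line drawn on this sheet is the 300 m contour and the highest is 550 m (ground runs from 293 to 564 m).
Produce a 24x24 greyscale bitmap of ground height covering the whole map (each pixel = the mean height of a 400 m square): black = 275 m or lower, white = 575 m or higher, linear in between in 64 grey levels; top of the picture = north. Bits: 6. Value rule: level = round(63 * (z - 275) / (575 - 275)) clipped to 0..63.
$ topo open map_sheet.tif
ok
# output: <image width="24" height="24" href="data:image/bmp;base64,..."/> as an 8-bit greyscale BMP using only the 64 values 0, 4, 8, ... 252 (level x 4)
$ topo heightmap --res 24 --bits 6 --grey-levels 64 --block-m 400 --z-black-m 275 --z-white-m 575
<image width="24" height="24" href="data:image/bmp;base64,Qk12BgAAAAAAADYEAAAoAAAAGAAAABgAAAABAAgAAAAAAEACAAATCwAAEwsAAAABAAAAAAAAAAAAAAEBAQACAgIAAwMDAAQEBAAFBQUABgYGAAcHBwAICAgACQkJAAoKCgALCwsADAwMAA0NDQAODg4ADw8PABAQEAAREREAEhISABMTEwAUFBQAFRUVABYWFgAXFxcAGBgYABkZGQAaGhoAGxsbABwcHAAdHR0AHh4eAB8fHwAgICAAISEhACIiIgAjIyMAJCQkACUlJQAmJiYAJycnACgoKAApKSkAKioqACsrKwAsLCwALS0tAC4uLgAvLy8AMDAwADExMQAyMjIAMzMzADQ0NAA1NTUANjY2ADc3NwA4ODgAOTk5ADo6OgA7OzsAPDw8AD09PQA+Pj4APz8/AEBAQABBQUEAQkJCAENDQwBEREQARUVFAEZGRgBHR0cASEhIAElJSQBKSkoAS0tLAExMTABNTU0ATk5OAE9PTwBQUFAAUVFRAFJSUgBTU1MAVFRUAFVVVQBWVlYAV1dXAFhYWABZWVkAWlpaAFtbWwBcXFwAXV1dAF5eXgBfX18AYGBgAGFhYQBiYmIAY2NjAGRkZABlZWUAZmZmAGdnZwBoaGgAaWlpAGpqagBra2sAbGxsAG1tbQBubm4Ab29vAHBwcABxcXEAcnJyAHNzcwB0dHQAdXV1AHZ2dgB3d3cAeHh4AHl5eQB6enoAe3t7AHx8fAB9fX0Afn5+AH9/fwCAgIAAgYGBAIKCggCDg4MAhISEAIWFhQCGhoYAh4eHAIiIiACJiYkAioqKAIuLiwCMjIwAjY2NAI6OjgCPj48AkJCQAJGRkQCSkpIAk5OTAJSUlACVlZUAlpaWAJeXlwCYmJgAmZmZAJqamgCbm5sAnJycAJ2dnQCenp4An5+fAKCgoAChoaEAoqKiAKOjowCkpKQApaWlAKampgCnp6cAqKioAKmpqQCqqqoAq6urAKysrACtra0Arq6uAK+vrwCwsLAAsbGxALKysgCzs7MAtLS0ALW1tQC2trYAt7e3ALi4uAC5ubkAurq6ALu7uwC8vLwAvb29AL6+vgC/v78AwMDAAMHBwQDCwsIAw8PDAMTExADFxcUAxsbGAMfHxwDIyMgAycnJAMrKygDLy8sAzMzMAM3NzQDOzs4Az8/PANDQ0ADR0dEA0tLSANPT0wDU1NQA1dXVANbW1gDX19cA2NjYANnZ2QDa2toA29vbANzc3ADd3d0A3t7eAN/f3wDg4OAA4eHhAOLi4gDj4+MA5OTkAOXl5QDm5uYA5+fnAOjo6ADp6ekA6urqAOvr6wDs7OwA7e3tAO7u7gDv7+8A8PDwAPHx8QDy8vIA8/PzAPT09AD19fUA9vb2APf39wD4+PgA+fn5APr6+gD7+/sA/Pz8AP39/QD+/v4A////AODk3MCgfGBUWFxgZGRoaGhkYFxUUExMSOTk2MCceGBQUFRYWFxcXFhYVFBMSEhIRNTYzLSUdFxUVFRUVFRQUFBMTEhIRERERMDEuKSMdGRgXFhUUFBMSEhERERAQEBAQKywrKCUhHx4dGhgWFBMSERAQEBAQEBAQKSssKyoqKSclIR4aFxQSERAPDw8PDxAQKy4wMjMzMzEtKSQfGhYTERAPDw8PDxAQLjI1ODk6OTc0MCokHhkUEhAPDw8PEBARMDQ4Ozw8PDs4NC4nIBoWEhAPDw8QEBESLjM3Ojw8PDs4NC4oIRsWEhAPDxAQERIUKS4zNzk6Ojk2MSwlHxkVEhAPDxAREhQWIiYrMDM0NDMwLCYhGxcTERAQEBESFBYYGh0hJSgqKiknIx8bFxQREBAQEBETFRgbExQWGRweHh4cGhcVExEQDw8QERMWGh4iDQ0ODxASExMTEhEQDw8PDw8QFBgbHR8jCwoJCAgJCgsMDA0NDQ4ODhAUGBgXFxkcCQgHBgUFBQYHCAkKCwwNDhMXFRMUFRgaCQgHBgUEBAQFBgcICgsMDxUTEBESExUWCAcHBgYFBQUFBQYHCAkKERIODg8QERITCAgICAgICAcHBgYGBwgLEQ4MDQ0ODxARCQgJCgsMDAsKCQgICAgMEQwLDA0ODxARCgoMDg8QERAPDQwLCgoPEg0NDg8PEBESDQ4QExUXFxYUEg8ODQ0RFA8PEBESEhMTERMWGRwdHRwZFhMQDw4SFhIREhMUFBQUA=="/>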